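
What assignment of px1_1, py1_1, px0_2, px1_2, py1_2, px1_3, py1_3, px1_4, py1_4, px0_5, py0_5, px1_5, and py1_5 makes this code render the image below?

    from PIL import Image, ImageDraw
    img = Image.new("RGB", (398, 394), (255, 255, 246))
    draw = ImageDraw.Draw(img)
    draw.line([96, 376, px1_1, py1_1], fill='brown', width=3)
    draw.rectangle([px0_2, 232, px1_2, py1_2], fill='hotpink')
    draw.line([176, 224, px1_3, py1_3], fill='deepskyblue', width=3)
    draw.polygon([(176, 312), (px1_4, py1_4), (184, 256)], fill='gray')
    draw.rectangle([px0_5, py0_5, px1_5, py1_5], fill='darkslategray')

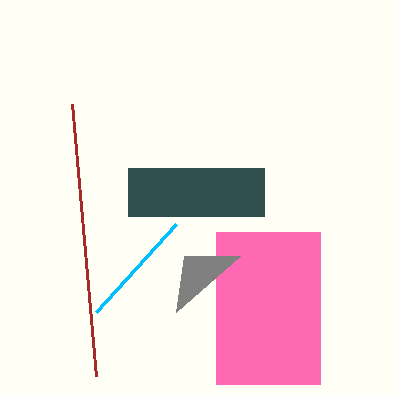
px1_1 = 72, py1_1 = 104, px0_2 = 216, px1_2 = 320, py1_2 = 384, px1_3 = 96, py1_3 = 312, px1_4 = 240, py1_4 = 256, px0_5 = 128, py0_5 = 168, px1_5 = 264, py1_5 = 216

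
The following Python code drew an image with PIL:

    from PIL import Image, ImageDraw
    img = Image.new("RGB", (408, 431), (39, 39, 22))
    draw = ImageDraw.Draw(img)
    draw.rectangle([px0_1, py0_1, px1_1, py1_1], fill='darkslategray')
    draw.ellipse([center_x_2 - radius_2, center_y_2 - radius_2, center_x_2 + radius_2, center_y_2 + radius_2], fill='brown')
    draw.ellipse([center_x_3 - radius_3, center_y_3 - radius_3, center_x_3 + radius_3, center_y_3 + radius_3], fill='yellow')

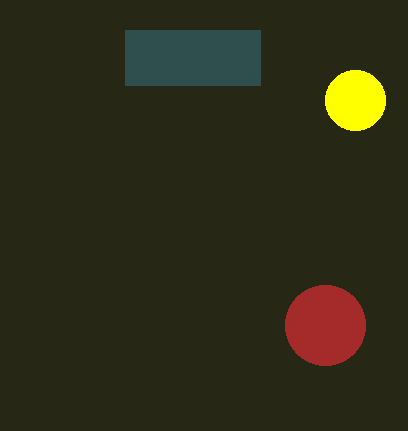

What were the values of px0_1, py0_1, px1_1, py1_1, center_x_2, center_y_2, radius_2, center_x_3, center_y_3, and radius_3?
px0_1 = 125
py0_1 = 30
px1_1 = 260
py1_1 = 85
center_x_2 = 325
center_y_2 = 325
radius_2 = 40
center_x_3 = 355
center_y_3 = 100
radius_3 = 30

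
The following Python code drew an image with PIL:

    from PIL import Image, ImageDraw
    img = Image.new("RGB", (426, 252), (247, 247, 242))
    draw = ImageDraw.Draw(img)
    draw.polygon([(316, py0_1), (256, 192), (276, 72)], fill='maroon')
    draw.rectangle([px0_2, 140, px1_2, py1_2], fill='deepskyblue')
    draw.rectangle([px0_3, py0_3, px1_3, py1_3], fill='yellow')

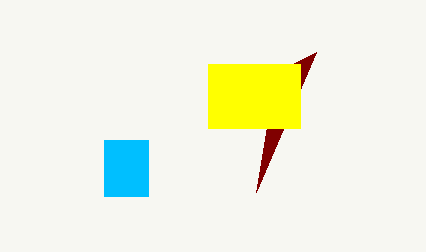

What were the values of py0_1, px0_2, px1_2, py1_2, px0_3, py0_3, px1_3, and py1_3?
py0_1 = 52, px0_2 = 104, px1_2 = 148, py1_2 = 196, px0_3 = 208, py0_3 = 64, px1_3 = 300, py1_3 = 128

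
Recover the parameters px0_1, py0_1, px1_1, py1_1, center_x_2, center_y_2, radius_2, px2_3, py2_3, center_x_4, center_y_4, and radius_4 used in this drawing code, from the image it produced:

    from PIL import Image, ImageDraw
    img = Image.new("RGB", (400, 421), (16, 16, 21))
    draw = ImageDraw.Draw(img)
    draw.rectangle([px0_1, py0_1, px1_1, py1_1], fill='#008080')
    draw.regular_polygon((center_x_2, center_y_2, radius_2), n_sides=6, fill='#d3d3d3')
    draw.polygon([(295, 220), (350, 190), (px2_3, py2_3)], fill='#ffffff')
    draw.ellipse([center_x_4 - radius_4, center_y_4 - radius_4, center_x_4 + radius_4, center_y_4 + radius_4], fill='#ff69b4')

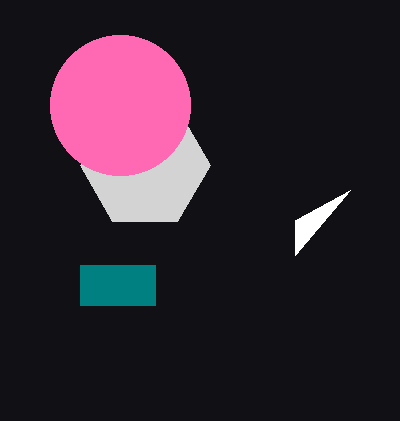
px0_1 = 80; py0_1 = 265; px1_1 = 155; py1_1 = 305; center_x_2 = 145; center_y_2 = 165; radius_2 = 65; px2_3 = 295; py2_3 = 255; center_x_4 = 120; center_y_4 = 105; radius_4 = 70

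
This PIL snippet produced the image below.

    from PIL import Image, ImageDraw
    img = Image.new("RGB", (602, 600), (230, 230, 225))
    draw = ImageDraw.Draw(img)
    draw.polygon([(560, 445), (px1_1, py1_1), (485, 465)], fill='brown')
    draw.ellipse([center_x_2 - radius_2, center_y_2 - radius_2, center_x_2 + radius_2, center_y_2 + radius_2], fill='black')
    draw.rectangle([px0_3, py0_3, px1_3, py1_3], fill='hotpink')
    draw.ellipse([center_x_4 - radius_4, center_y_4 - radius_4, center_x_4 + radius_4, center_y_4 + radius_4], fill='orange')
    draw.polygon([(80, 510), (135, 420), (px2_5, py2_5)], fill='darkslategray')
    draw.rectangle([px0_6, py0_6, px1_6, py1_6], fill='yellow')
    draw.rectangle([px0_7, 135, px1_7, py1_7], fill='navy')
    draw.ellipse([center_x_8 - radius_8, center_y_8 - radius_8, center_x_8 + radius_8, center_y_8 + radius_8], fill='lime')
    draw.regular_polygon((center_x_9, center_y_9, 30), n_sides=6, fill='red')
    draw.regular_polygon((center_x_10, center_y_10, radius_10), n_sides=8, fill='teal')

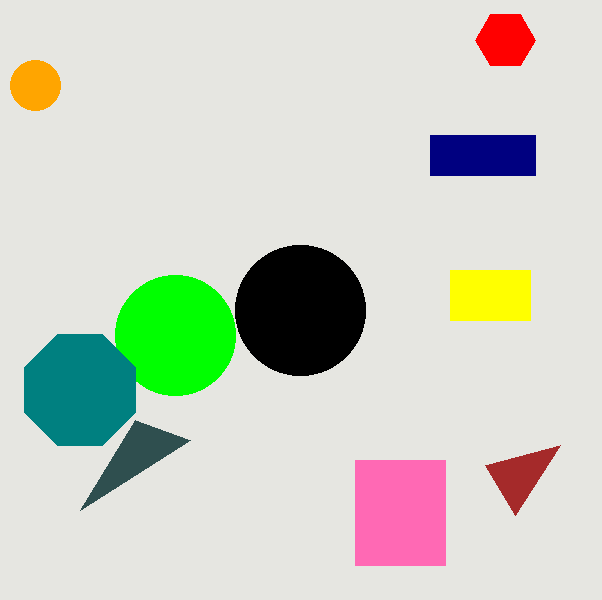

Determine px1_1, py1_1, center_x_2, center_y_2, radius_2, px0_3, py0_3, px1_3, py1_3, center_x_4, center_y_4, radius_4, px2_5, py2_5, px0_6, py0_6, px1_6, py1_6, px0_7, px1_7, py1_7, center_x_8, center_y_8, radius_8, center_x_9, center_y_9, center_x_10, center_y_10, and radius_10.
px1_1 = 515
py1_1 = 515
center_x_2 = 300
center_y_2 = 310
radius_2 = 65
px0_3 = 355
py0_3 = 460
px1_3 = 445
py1_3 = 565
center_x_4 = 35
center_y_4 = 85
radius_4 = 25
px2_5 = 190
py2_5 = 440
px0_6 = 450
py0_6 = 270
px1_6 = 530
py1_6 = 320
px0_7 = 430
px1_7 = 535
py1_7 = 175
center_x_8 = 175
center_y_8 = 335
radius_8 = 60
center_x_9 = 505
center_y_9 = 40
center_x_10 = 80
center_y_10 = 390
radius_10 = 60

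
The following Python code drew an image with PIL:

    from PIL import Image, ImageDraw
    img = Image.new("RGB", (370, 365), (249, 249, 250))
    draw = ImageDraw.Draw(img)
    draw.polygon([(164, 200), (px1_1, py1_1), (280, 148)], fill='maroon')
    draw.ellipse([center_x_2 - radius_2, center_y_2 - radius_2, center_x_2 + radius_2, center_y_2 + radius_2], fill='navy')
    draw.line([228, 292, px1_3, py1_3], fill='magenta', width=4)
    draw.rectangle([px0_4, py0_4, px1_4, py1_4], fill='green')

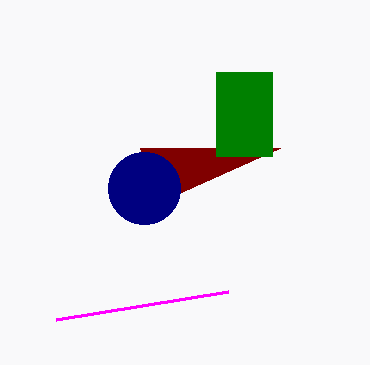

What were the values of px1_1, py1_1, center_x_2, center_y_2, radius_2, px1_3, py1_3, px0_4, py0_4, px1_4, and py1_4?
px1_1 = 140; py1_1 = 148; center_x_2 = 144; center_y_2 = 188; radius_2 = 36; px1_3 = 56; py1_3 = 320; px0_4 = 216; py0_4 = 72; px1_4 = 272; py1_4 = 156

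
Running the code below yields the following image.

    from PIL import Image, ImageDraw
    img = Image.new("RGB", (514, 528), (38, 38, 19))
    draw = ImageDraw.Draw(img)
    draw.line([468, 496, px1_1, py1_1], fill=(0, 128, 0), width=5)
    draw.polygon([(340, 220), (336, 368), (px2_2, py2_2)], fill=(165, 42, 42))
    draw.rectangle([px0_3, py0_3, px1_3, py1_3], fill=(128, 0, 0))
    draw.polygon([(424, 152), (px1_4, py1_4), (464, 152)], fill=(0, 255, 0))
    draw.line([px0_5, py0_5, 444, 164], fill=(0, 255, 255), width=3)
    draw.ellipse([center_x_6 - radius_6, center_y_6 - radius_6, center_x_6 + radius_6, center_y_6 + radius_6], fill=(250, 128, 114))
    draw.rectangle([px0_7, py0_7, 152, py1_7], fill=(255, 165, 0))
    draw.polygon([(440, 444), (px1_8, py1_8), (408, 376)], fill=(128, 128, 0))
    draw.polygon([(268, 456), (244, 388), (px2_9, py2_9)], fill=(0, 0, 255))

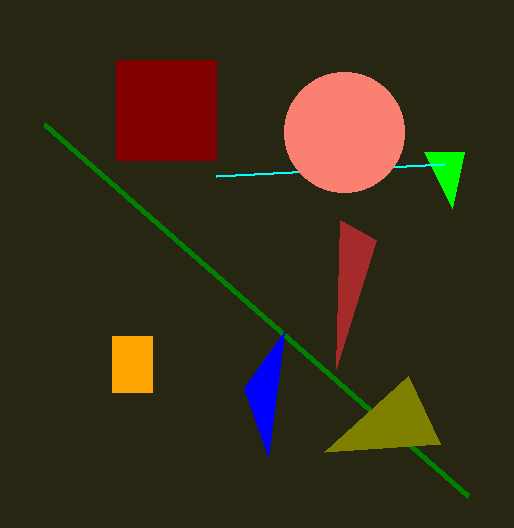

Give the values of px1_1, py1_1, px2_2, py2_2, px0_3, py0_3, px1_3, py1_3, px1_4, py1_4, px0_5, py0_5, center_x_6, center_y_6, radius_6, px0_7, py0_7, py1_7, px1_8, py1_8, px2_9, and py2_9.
px1_1 = 44; py1_1 = 124; px2_2 = 376; py2_2 = 240; px0_3 = 116; py0_3 = 60; px1_3 = 216; py1_3 = 160; px1_4 = 452; py1_4 = 208; px0_5 = 216; py0_5 = 176; center_x_6 = 344; center_y_6 = 132; radius_6 = 60; px0_7 = 112; py0_7 = 336; py1_7 = 392; px1_8 = 324; py1_8 = 452; px2_9 = 284; py2_9 = 332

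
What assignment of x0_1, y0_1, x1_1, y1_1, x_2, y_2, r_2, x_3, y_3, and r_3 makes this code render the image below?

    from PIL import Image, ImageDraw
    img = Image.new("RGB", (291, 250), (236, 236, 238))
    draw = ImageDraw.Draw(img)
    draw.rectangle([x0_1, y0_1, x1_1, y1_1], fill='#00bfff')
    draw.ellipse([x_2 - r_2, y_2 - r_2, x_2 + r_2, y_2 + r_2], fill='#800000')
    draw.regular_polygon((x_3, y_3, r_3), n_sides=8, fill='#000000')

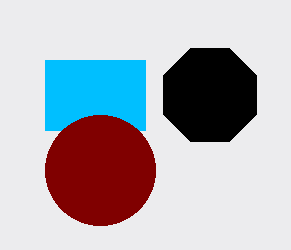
x0_1 = 45, y0_1 = 60, x1_1 = 145, y1_1 = 130, x_2 = 100, y_2 = 170, r_2 = 55, x_3 = 210, y_3 = 95, r_3 = 50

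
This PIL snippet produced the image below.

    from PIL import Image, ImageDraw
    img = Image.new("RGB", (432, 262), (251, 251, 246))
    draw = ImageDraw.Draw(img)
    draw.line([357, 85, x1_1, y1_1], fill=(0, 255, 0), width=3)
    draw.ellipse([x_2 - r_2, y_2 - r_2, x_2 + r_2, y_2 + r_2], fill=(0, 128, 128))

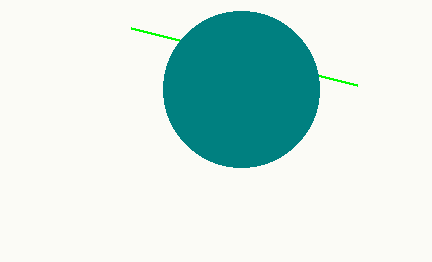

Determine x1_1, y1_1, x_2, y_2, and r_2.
x1_1 = 131, y1_1 = 28, x_2 = 241, y_2 = 89, r_2 = 78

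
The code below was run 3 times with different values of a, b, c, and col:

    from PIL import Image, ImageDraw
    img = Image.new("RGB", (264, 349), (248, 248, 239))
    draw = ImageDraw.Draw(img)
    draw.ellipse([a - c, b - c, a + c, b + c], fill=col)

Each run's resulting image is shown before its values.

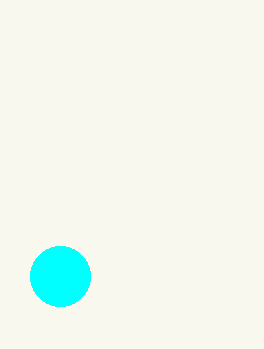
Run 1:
a = 60; b = 276; c = 30; col = 'cyan'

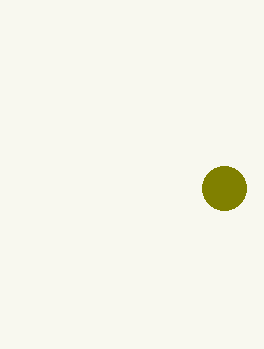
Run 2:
a = 224, b = 188, c = 22, col = 'olive'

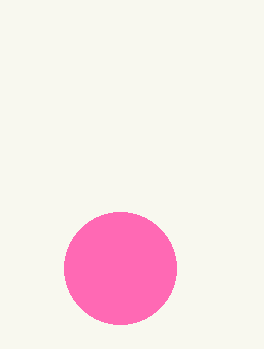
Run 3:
a = 120; b = 268; c = 56; col = 'hotpink'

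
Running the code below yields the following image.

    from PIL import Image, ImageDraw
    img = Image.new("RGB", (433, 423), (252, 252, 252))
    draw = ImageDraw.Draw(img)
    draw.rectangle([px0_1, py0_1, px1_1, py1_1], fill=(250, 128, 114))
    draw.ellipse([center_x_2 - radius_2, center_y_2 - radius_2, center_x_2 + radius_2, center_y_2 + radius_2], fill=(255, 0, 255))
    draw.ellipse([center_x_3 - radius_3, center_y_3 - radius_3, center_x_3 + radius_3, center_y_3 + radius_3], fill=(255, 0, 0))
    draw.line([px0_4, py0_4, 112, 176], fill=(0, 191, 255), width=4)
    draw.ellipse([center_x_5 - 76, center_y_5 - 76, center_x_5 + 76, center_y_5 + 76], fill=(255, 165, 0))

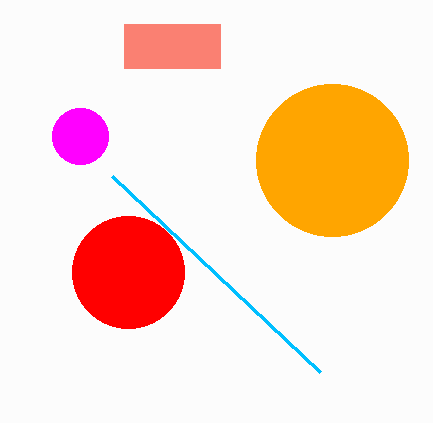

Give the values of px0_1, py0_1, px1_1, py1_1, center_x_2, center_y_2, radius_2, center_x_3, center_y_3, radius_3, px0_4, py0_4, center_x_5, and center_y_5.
px0_1 = 124
py0_1 = 24
px1_1 = 220
py1_1 = 68
center_x_2 = 80
center_y_2 = 136
radius_2 = 28
center_x_3 = 128
center_y_3 = 272
radius_3 = 56
px0_4 = 320
py0_4 = 372
center_x_5 = 332
center_y_5 = 160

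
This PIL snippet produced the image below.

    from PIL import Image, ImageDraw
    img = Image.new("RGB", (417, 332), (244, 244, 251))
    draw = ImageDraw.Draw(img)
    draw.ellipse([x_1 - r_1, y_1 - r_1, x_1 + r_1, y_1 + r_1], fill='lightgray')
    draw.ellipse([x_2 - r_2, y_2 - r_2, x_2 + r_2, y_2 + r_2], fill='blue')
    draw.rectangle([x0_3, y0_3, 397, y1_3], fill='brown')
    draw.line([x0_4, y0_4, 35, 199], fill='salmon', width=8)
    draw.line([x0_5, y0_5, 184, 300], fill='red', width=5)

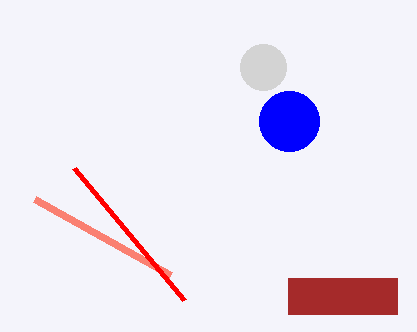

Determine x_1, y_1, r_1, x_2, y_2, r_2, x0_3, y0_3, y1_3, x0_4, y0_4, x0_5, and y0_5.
x_1 = 263
y_1 = 67
r_1 = 23
x_2 = 289
y_2 = 121
r_2 = 30
x0_3 = 288
y0_3 = 278
y1_3 = 314
x0_4 = 171
y0_4 = 275
x0_5 = 74
y0_5 = 168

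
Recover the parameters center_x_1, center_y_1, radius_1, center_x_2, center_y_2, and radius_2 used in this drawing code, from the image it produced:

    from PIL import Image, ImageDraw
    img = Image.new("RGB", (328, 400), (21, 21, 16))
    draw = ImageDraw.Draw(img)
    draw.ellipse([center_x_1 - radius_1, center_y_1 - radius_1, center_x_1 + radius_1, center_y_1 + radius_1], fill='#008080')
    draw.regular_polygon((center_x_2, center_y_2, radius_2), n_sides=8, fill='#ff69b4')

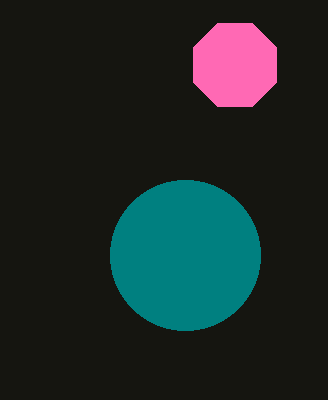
center_x_1 = 185
center_y_1 = 255
radius_1 = 75
center_x_2 = 235
center_y_2 = 65
radius_2 = 45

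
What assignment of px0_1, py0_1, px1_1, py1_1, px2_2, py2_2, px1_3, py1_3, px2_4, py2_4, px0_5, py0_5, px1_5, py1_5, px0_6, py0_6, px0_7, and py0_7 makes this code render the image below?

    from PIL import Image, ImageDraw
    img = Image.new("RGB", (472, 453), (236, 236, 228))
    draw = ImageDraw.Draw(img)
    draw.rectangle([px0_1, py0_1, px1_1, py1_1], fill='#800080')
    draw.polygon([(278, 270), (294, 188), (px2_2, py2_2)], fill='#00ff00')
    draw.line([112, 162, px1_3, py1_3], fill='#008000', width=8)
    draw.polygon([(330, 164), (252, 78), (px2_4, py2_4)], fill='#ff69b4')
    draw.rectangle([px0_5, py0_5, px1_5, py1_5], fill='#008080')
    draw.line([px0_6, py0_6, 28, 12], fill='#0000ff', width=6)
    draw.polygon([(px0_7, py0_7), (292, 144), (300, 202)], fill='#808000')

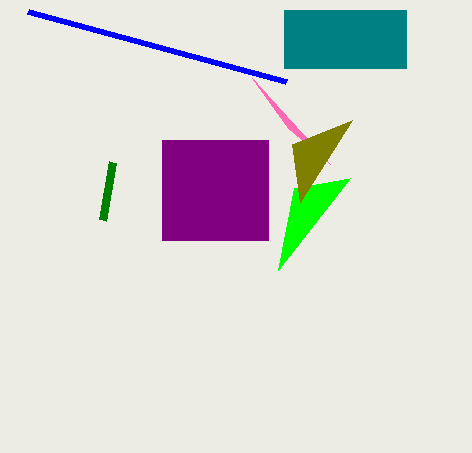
px0_1 = 162
py0_1 = 140
px1_1 = 268
py1_1 = 240
px2_2 = 350
py2_2 = 178
px1_3 = 102
py1_3 = 220
px2_4 = 288
py2_4 = 128
px0_5 = 284
py0_5 = 10
px1_5 = 406
py1_5 = 68
px0_6 = 286
py0_6 = 82
px0_7 = 352
py0_7 = 120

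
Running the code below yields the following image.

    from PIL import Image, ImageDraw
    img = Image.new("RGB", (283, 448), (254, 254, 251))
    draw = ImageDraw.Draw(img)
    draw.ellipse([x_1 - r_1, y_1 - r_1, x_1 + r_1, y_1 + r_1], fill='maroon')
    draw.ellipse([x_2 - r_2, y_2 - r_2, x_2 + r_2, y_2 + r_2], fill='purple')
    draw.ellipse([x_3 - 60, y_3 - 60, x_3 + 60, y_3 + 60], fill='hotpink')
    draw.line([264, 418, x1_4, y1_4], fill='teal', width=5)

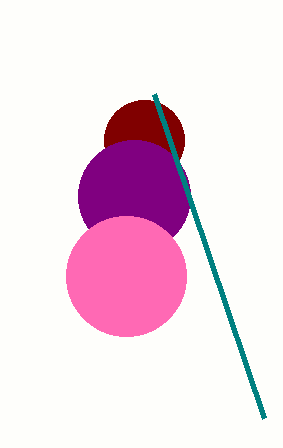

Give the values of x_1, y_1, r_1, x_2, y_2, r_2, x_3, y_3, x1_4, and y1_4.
x_1 = 144
y_1 = 140
r_1 = 40
x_2 = 134
y_2 = 196
r_2 = 56
x_3 = 126
y_3 = 276
x1_4 = 154
y1_4 = 94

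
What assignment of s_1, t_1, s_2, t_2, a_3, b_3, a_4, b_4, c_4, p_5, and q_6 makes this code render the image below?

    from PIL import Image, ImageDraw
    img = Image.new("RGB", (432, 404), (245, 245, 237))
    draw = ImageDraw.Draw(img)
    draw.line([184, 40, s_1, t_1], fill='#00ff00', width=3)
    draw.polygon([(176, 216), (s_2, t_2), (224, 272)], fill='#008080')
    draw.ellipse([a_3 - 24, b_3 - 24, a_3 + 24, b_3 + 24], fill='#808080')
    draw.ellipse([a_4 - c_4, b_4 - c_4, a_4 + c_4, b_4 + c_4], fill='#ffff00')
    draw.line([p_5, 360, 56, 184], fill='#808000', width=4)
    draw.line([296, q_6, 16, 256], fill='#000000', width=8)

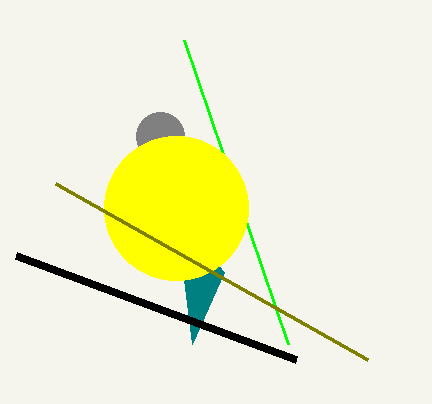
s_1 = 288, t_1 = 344, s_2 = 192, t_2 = 344, a_3 = 160, b_3 = 136, a_4 = 176, b_4 = 208, c_4 = 72, p_5 = 368, q_6 = 360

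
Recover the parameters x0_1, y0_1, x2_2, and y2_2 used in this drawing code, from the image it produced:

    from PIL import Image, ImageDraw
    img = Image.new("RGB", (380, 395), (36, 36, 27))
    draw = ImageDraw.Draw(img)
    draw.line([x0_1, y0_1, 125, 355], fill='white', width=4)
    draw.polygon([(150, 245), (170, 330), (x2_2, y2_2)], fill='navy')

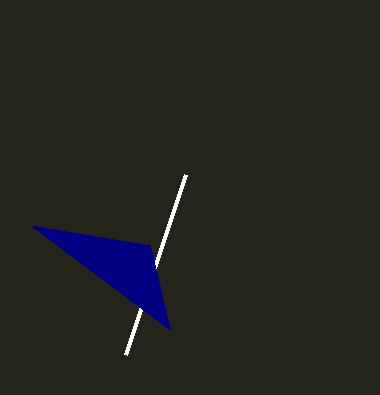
x0_1 = 185, y0_1 = 175, x2_2 = 30, y2_2 = 225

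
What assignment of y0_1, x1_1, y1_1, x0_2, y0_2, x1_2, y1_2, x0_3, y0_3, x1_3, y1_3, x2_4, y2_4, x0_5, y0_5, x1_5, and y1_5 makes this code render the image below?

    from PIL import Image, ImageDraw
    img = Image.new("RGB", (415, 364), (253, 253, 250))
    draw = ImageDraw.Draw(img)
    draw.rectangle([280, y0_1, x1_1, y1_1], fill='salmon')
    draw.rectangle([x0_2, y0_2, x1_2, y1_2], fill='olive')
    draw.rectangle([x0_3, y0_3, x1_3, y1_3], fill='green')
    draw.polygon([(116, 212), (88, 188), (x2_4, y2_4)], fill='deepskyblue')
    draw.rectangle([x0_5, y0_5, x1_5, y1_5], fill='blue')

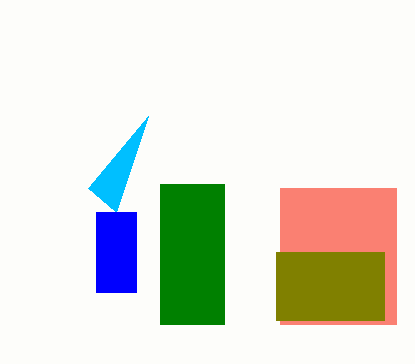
y0_1 = 188; x1_1 = 396; y1_1 = 324; x0_2 = 276; y0_2 = 252; x1_2 = 384; y1_2 = 320; x0_3 = 160; y0_3 = 184; x1_3 = 224; y1_3 = 324; x2_4 = 148; y2_4 = 116; x0_5 = 96; y0_5 = 212; x1_5 = 136; y1_5 = 292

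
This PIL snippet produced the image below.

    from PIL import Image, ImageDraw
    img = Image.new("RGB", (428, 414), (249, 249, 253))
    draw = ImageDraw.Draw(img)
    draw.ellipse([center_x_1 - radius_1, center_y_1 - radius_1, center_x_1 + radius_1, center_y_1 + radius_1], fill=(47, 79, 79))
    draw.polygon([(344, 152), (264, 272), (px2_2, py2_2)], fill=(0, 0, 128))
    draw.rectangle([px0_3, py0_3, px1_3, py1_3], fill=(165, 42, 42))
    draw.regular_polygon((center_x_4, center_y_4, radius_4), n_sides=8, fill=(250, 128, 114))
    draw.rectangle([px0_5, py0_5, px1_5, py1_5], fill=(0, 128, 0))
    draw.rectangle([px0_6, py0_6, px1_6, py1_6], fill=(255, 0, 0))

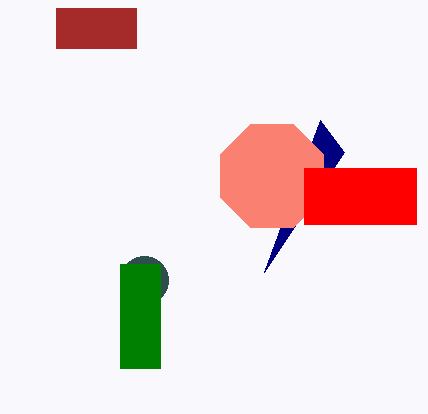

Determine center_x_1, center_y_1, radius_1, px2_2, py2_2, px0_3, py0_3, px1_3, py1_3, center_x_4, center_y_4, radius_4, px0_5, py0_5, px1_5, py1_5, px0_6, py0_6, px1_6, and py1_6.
center_x_1 = 144; center_y_1 = 280; radius_1 = 24; px2_2 = 320; py2_2 = 120; px0_3 = 56; py0_3 = 8; px1_3 = 136; py1_3 = 48; center_x_4 = 272; center_y_4 = 176; radius_4 = 56; px0_5 = 120; py0_5 = 264; px1_5 = 160; py1_5 = 368; px0_6 = 304; py0_6 = 168; px1_6 = 416; py1_6 = 224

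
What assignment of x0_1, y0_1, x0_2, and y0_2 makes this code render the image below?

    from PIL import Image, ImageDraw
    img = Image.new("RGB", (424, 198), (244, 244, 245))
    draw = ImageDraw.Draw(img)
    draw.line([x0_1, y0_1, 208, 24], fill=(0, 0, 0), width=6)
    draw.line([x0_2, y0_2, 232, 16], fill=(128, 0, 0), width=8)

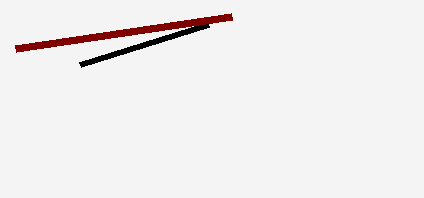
x0_1 = 80
y0_1 = 64
x0_2 = 16
y0_2 = 48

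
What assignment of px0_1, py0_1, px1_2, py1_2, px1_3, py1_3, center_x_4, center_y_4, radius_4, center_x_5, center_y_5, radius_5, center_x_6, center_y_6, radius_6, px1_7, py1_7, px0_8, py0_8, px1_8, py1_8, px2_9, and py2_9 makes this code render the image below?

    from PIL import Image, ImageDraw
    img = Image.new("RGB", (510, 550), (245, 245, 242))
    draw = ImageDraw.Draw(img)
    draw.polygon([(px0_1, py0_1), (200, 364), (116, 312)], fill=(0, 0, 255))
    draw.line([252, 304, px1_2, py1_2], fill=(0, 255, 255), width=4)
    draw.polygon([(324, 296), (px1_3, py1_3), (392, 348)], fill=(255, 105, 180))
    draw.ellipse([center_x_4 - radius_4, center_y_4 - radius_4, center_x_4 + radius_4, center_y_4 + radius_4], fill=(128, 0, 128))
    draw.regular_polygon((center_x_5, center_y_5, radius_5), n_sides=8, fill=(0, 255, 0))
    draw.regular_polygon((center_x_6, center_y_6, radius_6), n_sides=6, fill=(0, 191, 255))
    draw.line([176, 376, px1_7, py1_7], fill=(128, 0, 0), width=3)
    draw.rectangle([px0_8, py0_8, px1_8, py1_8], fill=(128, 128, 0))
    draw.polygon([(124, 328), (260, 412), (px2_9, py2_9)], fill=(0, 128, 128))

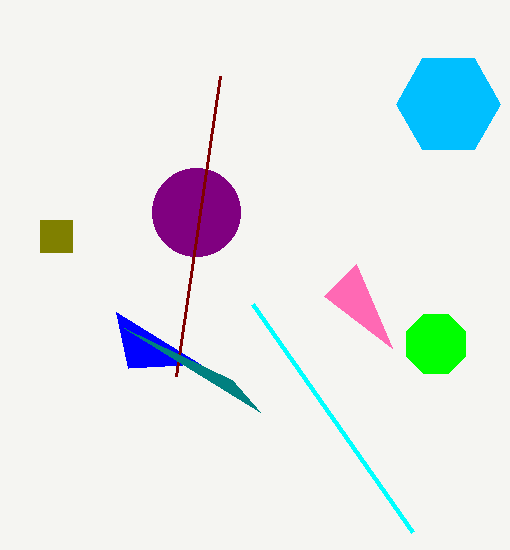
px0_1 = 128
py0_1 = 368
px1_2 = 412
py1_2 = 532
px1_3 = 356
py1_3 = 264
center_x_4 = 196
center_y_4 = 212
radius_4 = 44
center_x_5 = 436
center_y_5 = 344
radius_5 = 32
center_x_6 = 448
center_y_6 = 104
radius_6 = 52
px1_7 = 220
py1_7 = 76
px0_8 = 40
py0_8 = 220
px1_8 = 72
py1_8 = 252
px2_9 = 232
py2_9 = 380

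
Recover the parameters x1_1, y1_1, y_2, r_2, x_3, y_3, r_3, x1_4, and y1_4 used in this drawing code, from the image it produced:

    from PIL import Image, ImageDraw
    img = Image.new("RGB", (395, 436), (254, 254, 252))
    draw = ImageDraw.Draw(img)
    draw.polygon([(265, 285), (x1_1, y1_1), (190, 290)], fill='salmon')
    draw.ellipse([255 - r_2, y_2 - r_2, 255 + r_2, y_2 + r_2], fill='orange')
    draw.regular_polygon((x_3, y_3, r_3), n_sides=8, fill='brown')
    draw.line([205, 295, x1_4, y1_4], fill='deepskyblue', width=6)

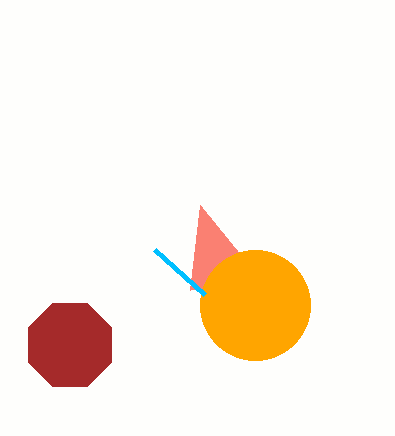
x1_1 = 200
y1_1 = 205
y_2 = 305
r_2 = 55
x_3 = 70
y_3 = 345
r_3 = 45
x1_4 = 155
y1_4 = 250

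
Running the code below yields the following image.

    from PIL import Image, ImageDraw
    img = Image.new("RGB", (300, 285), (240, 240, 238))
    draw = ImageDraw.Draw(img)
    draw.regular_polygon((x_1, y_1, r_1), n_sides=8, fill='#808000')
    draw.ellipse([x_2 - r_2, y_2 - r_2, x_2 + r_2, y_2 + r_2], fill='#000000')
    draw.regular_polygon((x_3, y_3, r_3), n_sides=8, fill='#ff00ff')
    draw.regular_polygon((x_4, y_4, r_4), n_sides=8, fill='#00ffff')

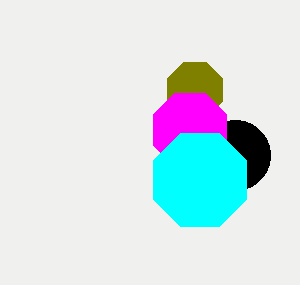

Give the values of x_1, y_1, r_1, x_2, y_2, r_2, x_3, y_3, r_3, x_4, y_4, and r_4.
x_1 = 195, y_1 = 90, r_1 = 30, x_2 = 235, y_2 = 155, r_2 = 35, x_3 = 190, y_3 = 130, r_3 = 40, x_4 = 200, y_4 = 180, r_4 = 50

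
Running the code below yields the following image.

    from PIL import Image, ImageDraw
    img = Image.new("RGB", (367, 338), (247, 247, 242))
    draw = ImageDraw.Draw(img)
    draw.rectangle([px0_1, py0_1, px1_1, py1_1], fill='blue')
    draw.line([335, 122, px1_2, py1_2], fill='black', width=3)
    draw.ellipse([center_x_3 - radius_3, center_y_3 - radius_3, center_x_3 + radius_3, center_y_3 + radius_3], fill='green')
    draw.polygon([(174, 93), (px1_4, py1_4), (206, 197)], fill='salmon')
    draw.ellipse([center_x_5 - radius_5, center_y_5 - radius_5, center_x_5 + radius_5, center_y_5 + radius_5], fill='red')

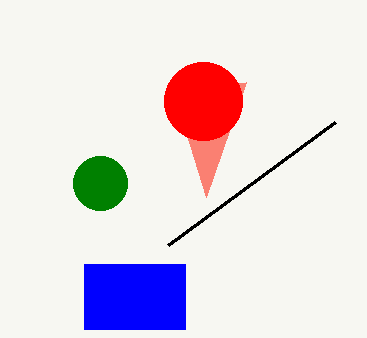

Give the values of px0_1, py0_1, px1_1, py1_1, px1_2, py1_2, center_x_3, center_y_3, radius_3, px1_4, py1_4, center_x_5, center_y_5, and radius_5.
px0_1 = 84
py0_1 = 264
px1_1 = 185
py1_1 = 329
px1_2 = 168
py1_2 = 245
center_x_3 = 100
center_y_3 = 183
radius_3 = 27
px1_4 = 246
py1_4 = 82
center_x_5 = 203
center_y_5 = 101
radius_5 = 39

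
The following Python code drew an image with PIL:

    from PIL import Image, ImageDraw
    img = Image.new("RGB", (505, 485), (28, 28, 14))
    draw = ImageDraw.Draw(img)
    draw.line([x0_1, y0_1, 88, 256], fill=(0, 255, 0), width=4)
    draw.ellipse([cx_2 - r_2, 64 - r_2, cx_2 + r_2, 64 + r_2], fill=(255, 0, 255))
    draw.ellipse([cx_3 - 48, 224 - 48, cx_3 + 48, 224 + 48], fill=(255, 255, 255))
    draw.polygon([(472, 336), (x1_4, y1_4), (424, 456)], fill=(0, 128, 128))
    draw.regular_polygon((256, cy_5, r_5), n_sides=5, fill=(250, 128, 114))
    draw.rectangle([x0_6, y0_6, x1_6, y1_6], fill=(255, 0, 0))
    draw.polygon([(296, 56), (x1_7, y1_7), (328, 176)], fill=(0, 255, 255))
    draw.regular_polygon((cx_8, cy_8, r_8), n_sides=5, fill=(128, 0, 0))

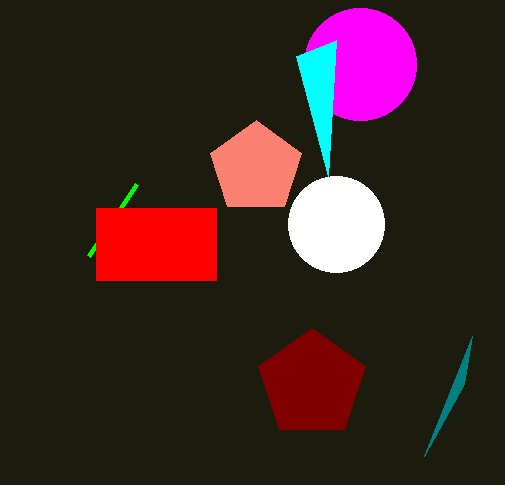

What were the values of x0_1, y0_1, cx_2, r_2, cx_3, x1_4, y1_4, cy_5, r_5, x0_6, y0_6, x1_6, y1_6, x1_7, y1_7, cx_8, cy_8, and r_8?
x0_1 = 136; y0_1 = 184; cx_2 = 360; r_2 = 56; cx_3 = 336; x1_4 = 464; y1_4 = 384; cy_5 = 168; r_5 = 48; x0_6 = 96; y0_6 = 208; x1_6 = 216; y1_6 = 280; x1_7 = 336; y1_7 = 40; cx_8 = 312; cy_8 = 384; r_8 = 56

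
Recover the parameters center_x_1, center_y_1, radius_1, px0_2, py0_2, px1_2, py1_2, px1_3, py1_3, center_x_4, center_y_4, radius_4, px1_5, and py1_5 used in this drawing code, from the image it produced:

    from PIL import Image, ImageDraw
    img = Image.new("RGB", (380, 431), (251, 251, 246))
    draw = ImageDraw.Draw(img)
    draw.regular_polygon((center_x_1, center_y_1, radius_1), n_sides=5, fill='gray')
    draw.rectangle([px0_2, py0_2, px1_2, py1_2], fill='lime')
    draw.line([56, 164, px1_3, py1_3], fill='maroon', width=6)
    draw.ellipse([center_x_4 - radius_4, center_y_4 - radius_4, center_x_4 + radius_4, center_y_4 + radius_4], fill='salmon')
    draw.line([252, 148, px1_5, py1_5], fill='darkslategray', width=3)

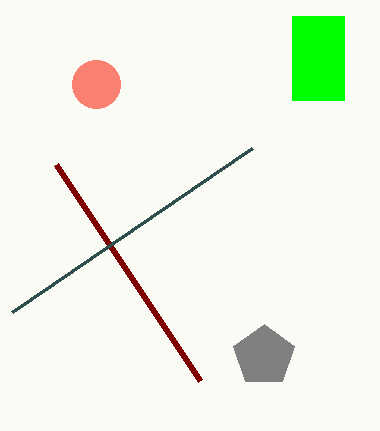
center_x_1 = 264; center_y_1 = 356; radius_1 = 32; px0_2 = 292; py0_2 = 16; px1_2 = 344; py1_2 = 100; px1_3 = 200; py1_3 = 380; center_x_4 = 96; center_y_4 = 84; radius_4 = 24; px1_5 = 12; py1_5 = 312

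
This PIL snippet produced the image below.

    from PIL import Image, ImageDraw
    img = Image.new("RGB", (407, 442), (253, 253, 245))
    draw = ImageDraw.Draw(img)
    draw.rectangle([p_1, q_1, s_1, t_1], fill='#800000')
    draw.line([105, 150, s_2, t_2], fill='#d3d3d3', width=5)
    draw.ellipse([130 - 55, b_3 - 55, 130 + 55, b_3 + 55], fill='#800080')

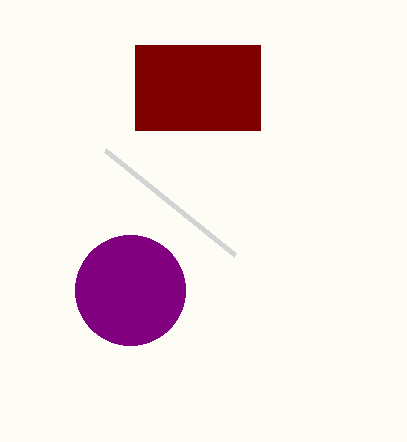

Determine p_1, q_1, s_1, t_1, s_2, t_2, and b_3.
p_1 = 135, q_1 = 45, s_1 = 260, t_1 = 130, s_2 = 235, t_2 = 255, b_3 = 290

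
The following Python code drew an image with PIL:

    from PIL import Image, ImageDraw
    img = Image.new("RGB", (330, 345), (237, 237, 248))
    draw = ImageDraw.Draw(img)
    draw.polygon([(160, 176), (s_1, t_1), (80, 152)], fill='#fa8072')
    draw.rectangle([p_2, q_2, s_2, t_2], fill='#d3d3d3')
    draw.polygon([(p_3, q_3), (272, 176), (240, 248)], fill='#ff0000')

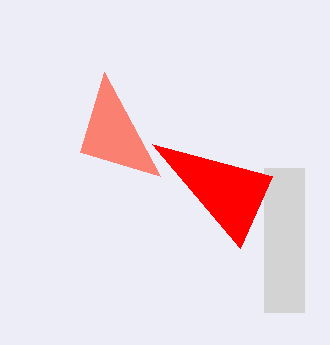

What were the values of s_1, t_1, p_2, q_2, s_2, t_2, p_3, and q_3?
s_1 = 104, t_1 = 72, p_2 = 264, q_2 = 168, s_2 = 304, t_2 = 312, p_3 = 152, q_3 = 144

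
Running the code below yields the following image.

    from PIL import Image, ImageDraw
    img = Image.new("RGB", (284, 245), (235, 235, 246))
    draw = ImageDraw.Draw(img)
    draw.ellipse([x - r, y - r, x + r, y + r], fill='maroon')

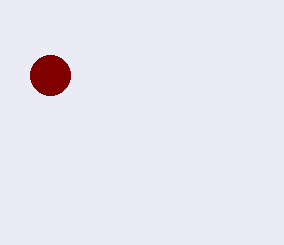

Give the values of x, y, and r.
x = 50, y = 75, r = 20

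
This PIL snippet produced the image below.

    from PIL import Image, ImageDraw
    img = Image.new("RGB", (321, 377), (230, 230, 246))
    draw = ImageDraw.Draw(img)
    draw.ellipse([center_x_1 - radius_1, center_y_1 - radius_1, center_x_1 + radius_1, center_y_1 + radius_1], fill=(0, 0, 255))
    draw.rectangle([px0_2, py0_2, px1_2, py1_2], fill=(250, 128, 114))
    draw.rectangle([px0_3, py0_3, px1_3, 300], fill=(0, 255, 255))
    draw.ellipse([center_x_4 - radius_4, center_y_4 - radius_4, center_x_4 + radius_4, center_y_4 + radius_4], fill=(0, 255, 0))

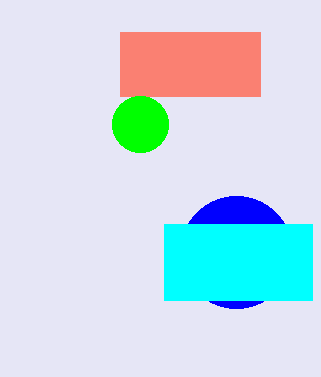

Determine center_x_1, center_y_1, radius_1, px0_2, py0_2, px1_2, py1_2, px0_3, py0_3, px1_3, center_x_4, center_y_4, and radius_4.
center_x_1 = 236
center_y_1 = 252
radius_1 = 56
px0_2 = 120
py0_2 = 32
px1_2 = 260
py1_2 = 96
px0_3 = 164
py0_3 = 224
px1_3 = 312
center_x_4 = 140
center_y_4 = 124
radius_4 = 28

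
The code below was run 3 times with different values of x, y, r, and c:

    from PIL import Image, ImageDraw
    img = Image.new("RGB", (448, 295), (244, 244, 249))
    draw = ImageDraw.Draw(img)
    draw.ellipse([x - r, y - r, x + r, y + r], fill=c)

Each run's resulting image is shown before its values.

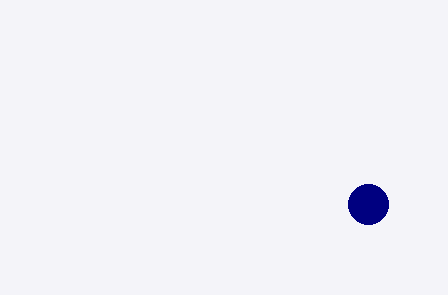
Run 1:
x = 368
y = 204
r = 20
c = 'navy'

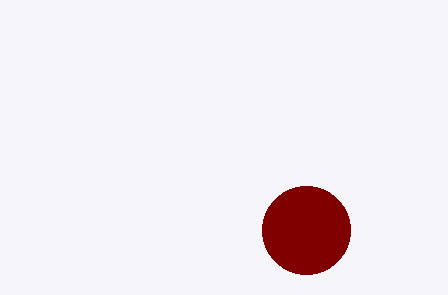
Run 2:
x = 306, y = 230, r = 44, c = 'maroon'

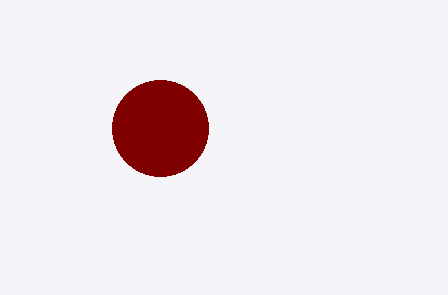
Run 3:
x = 160
y = 128
r = 48
c = 'maroon'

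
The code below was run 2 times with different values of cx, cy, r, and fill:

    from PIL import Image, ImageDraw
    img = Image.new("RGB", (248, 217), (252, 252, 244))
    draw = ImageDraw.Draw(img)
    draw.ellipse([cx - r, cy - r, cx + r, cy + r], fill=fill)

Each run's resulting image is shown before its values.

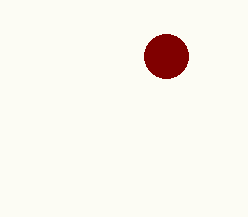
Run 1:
cx = 166, cy = 56, r = 22, fill = 'maroon'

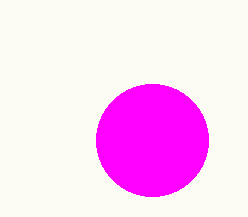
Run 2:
cx = 152; cy = 140; r = 56; fill = 'magenta'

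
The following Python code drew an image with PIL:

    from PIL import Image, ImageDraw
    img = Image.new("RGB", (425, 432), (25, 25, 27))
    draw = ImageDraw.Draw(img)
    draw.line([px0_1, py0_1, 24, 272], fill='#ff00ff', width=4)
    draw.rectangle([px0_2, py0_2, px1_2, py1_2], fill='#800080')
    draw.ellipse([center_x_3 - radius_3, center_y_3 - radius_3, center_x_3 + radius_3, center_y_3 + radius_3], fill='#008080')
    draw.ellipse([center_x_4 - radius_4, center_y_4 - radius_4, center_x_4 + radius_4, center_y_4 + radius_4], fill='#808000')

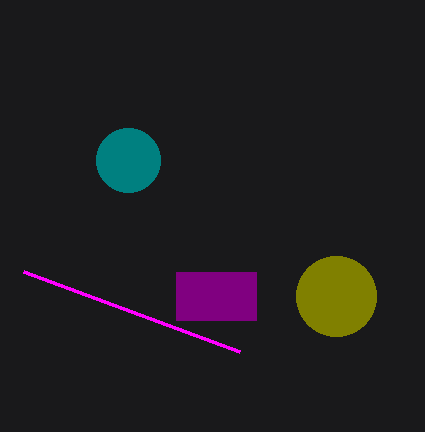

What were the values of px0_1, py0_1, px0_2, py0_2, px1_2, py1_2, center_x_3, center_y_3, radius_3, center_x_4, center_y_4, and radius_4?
px0_1 = 240; py0_1 = 352; px0_2 = 176; py0_2 = 272; px1_2 = 256; py1_2 = 320; center_x_3 = 128; center_y_3 = 160; radius_3 = 32; center_x_4 = 336; center_y_4 = 296; radius_4 = 40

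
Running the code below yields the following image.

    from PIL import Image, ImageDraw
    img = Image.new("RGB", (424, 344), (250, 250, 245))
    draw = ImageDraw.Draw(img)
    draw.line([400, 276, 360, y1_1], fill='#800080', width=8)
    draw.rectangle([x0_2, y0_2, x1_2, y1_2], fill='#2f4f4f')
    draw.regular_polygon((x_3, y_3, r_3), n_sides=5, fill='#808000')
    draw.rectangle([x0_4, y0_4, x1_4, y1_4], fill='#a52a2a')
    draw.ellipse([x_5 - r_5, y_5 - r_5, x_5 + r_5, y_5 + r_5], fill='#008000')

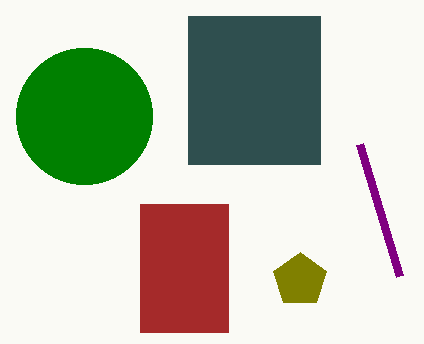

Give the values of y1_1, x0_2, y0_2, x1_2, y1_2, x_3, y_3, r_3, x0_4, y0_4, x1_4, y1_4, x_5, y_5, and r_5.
y1_1 = 144
x0_2 = 188
y0_2 = 16
x1_2 = 320
y1_2 = 164
x_3 = 300
y_3 = 280
r_3 = 28
x0_4 = 140
y0_4 = 204
x1_4 = 228
y1_4 = 332
x_5 = 84
y_5 = 116
r_5 = 68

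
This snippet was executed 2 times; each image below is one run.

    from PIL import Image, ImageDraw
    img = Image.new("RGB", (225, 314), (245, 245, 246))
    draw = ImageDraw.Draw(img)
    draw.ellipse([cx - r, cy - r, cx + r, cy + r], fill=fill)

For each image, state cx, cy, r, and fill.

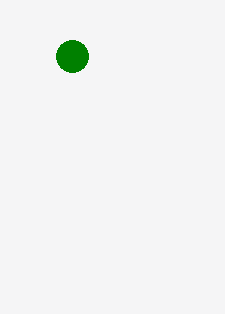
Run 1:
cx = 72, cy = 56, r = 16, fill = 'green'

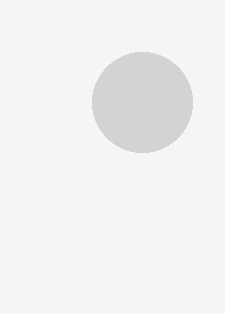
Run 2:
cx = 142
cy = 102
r = 50
fill = 'lightgray'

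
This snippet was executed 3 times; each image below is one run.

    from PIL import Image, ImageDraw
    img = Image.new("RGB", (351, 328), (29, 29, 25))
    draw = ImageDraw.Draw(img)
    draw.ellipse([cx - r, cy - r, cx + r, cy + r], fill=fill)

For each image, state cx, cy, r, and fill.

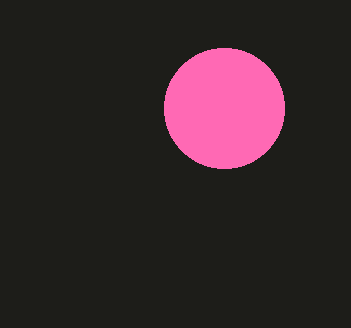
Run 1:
cx = 224
cy = 108
r = 60
fill = 'hotpink'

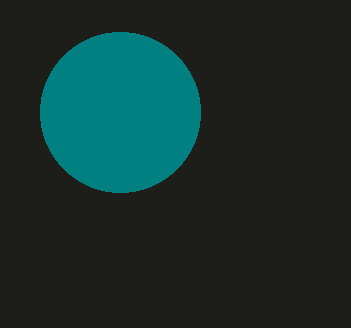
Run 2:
cx = 120
cy = 112
r = 80
fill = 'teal'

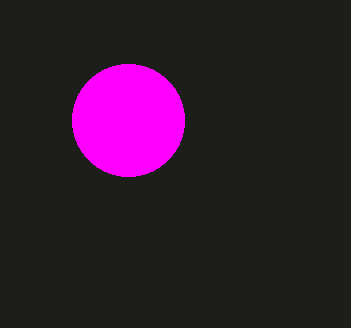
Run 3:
cx = 128
cy = 120
r = 56
fill = 'magenta'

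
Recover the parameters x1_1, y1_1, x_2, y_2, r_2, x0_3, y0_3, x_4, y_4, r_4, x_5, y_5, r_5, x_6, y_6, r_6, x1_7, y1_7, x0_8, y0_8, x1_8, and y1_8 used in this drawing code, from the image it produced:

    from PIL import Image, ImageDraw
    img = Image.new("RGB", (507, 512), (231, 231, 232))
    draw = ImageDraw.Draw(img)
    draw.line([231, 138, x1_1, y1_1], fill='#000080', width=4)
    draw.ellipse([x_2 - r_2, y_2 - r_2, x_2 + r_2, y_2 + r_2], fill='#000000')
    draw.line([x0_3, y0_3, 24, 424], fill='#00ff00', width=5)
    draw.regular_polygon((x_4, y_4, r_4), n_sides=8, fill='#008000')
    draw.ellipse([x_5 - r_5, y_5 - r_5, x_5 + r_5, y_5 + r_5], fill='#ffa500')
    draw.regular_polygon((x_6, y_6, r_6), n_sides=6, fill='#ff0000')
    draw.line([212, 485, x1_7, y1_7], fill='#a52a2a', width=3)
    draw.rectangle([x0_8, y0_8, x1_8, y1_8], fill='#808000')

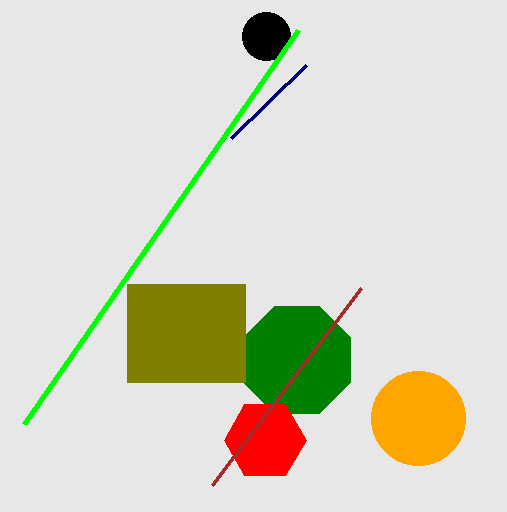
x1_1 = 306, y1_1 = 65, x_2 = 266, y_2 = 36, r_2 = 24, x0_3 = 298, y0_3 = 30, x_4 = 297, y_4 = 360, r_4 = 58, x_5 = 418, y_5 = 418, r_5 = 47, x_6 = 265, y_6 = 440, r_6 = 41, x1_7 = 361, y1_7 = 288, x0_8 = 127, y0_8 = 284, x1_8 = 245, y1_8 = 382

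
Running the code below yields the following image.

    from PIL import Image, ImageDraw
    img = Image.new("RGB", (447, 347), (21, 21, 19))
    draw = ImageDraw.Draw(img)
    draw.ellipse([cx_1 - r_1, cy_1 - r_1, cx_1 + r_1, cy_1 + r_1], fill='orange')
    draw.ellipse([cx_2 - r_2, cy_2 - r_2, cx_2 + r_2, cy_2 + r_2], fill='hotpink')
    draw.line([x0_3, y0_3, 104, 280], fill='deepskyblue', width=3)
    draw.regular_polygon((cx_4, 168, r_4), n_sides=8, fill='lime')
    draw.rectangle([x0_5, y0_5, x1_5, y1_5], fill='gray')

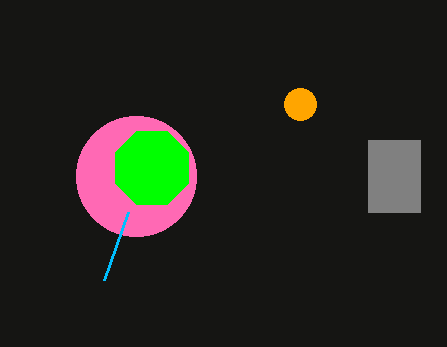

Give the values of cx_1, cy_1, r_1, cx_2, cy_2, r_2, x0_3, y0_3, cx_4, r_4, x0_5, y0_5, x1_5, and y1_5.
cx_1 = 300; cy_1 = 104; r_1 = 16; cx_2 = 136; cy_2 = 176; r_2 = 60; x0_3 = 128; y0_3 = 212; cx_4 = 152; r_4 = 40; x0_5 = 368; y0_5 = 140; x1_5 = 420; y1_5 = 212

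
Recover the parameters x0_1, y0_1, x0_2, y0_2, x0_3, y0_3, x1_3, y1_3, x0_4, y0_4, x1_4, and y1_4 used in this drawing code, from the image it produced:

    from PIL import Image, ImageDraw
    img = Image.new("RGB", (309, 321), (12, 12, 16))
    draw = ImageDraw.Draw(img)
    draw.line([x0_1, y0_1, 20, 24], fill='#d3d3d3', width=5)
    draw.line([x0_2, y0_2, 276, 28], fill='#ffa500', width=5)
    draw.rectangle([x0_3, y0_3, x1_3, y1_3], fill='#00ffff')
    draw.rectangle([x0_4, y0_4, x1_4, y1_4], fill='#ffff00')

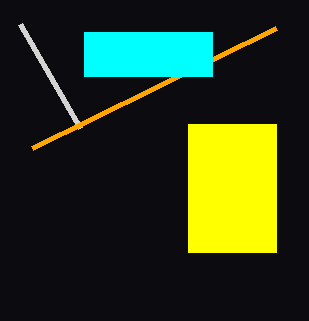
x0_1 = 80, y0_1 = 128, x0_2 = 32, y0_2 = 148, x0_3 = 84, y0_3 = 32, x1_3 = 212, y1_3 = 76, x0_4 = 188, y0_4 = 124, x1_4 = 276, y1_4 = 252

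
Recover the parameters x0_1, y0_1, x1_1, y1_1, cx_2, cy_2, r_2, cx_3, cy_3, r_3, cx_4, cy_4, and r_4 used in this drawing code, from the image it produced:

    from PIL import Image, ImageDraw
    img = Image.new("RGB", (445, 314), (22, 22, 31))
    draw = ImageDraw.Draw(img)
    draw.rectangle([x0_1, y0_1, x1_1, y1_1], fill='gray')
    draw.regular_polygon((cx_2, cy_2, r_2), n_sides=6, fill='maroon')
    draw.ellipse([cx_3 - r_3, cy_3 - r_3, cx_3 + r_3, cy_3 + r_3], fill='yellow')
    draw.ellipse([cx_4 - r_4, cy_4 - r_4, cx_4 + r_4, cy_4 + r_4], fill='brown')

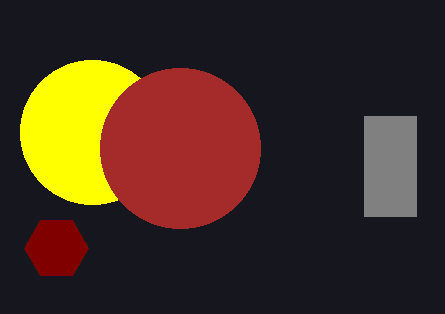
x0_1 = 364, y0_1 = 116, x1_1 = 416, y1_1 = 216, cx_2 = 56, cy_2 = 248, r_2 = 32, cx_3 = 92, cy_3 = 132, r_3 = 72, cx_4 = 180, cy_4 = 148, r_4 = 80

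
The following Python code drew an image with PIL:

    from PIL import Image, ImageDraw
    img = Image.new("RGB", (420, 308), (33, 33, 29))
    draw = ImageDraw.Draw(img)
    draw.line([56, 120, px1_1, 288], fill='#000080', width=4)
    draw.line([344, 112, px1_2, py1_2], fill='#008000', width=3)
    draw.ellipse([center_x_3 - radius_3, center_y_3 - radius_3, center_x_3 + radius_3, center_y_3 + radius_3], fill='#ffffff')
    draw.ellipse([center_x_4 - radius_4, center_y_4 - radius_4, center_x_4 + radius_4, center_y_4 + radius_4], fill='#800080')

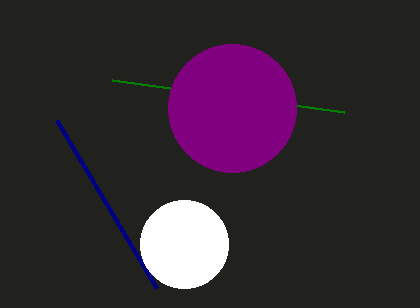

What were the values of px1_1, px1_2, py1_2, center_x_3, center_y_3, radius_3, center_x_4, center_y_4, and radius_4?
px1_1 = 156; px1_2 = 112; py1_2 = 80; center_x_3 = 184; center_y_3 = 244; radius_3 = 44; center_x_4 = 232; center_y_4 = 108; radius_4 = 64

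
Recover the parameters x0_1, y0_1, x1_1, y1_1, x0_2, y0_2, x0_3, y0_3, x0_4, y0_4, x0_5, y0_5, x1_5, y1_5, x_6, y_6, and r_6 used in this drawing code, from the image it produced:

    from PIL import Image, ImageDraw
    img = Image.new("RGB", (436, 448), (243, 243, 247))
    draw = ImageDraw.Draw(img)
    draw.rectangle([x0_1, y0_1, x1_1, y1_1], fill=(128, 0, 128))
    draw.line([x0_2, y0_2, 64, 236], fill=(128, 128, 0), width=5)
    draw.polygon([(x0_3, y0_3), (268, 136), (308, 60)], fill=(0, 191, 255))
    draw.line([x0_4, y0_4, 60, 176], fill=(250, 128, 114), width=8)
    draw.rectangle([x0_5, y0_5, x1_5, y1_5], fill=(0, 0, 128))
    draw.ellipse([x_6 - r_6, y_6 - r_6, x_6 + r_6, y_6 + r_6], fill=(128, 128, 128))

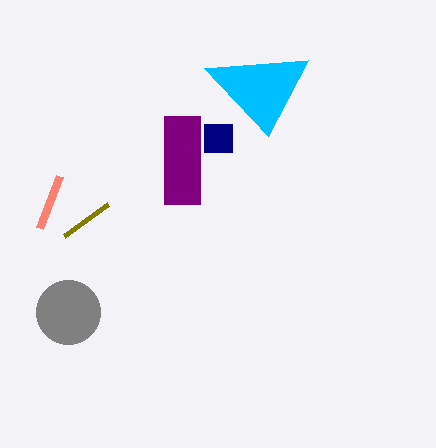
x0_1 = 164; y0_1 = 116; x1_1 = 200; y1_1 = 204; x0_2 = 108; y0_2 = 204; x0_3 = 204; y0_3 = 68; x0_4 = 40; y0_4 = 228; x0_5 = 204; y0_5 = 124; x1_5 = 232; y1_5 = 152; x_6 = 68; y_6 = 312; r_6 = 32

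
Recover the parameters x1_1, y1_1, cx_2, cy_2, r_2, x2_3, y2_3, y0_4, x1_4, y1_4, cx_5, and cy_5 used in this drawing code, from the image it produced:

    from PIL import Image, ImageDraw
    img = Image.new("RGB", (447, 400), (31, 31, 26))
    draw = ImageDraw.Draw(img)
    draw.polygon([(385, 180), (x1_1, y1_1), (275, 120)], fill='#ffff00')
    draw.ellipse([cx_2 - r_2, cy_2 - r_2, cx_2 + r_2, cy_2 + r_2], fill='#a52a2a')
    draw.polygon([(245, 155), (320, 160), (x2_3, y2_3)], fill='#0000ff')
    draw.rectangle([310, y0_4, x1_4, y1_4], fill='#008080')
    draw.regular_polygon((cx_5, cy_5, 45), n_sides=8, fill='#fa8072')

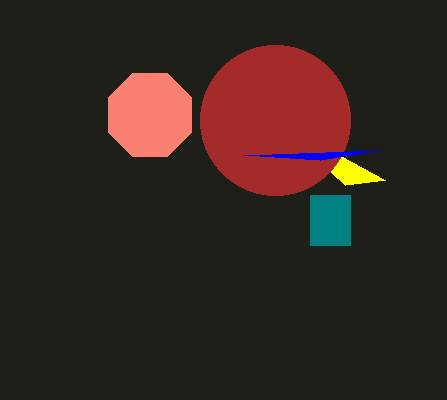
x1_1 = 345; y1_1 = 185; cx_2 = 275; cy_2 = 120; r_2 = 75; x2_3 = 380; y2_3 = 150; y0_4 = 195; x1_4 = 350; y1_4 = 245; cx_5 = 150; cy_5 = 115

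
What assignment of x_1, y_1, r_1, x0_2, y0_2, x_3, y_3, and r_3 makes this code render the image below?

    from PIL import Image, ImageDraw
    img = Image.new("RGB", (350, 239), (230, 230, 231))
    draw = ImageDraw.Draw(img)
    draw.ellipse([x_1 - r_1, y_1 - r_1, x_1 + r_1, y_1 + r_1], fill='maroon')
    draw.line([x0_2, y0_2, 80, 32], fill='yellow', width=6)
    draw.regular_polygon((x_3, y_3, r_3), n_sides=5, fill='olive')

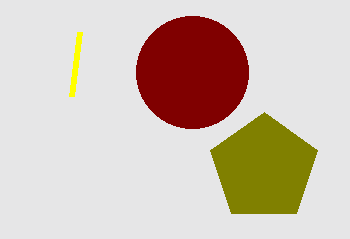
x_1 = 192, y_1 = 72, r_1 = 56, x0_2 = 72, y0_2 = 96, x_3 = 264, y_3 = 168, r_3 = 56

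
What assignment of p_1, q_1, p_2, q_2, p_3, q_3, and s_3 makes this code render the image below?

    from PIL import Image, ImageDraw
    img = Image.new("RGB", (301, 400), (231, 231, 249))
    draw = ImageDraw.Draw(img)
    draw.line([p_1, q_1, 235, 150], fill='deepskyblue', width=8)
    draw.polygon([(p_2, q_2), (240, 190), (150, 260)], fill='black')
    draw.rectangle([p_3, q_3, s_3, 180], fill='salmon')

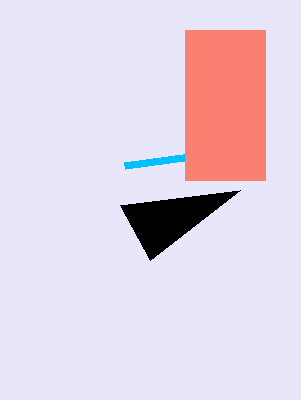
p_1 = 125, q_1 = 165, p_2 = 120, q_2 = 205, p_3 = 185, q_3 = 30, s_3 = 265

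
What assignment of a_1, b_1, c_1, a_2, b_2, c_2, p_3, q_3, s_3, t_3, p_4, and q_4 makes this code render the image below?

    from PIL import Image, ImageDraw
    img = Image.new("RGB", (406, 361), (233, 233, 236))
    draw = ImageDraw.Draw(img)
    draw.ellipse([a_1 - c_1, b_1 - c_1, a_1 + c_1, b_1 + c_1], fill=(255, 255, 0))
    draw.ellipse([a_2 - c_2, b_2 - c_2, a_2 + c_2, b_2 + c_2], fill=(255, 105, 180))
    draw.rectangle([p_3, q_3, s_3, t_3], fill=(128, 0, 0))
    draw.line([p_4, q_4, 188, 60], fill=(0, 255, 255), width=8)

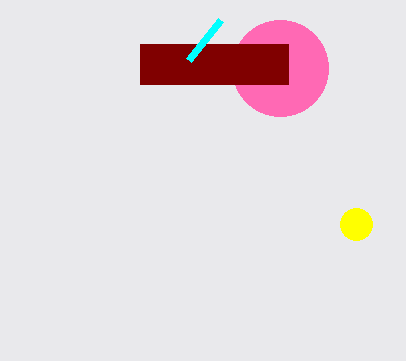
a_1 = 356, b_1 = 224, c_1 = 16, a_2 = 280, b_2 = 68, c_2 = 48, p_3 = 140, q_3 = 44, s_3 = 288, t_3 = 84, p_4 = 220, q_4 = 20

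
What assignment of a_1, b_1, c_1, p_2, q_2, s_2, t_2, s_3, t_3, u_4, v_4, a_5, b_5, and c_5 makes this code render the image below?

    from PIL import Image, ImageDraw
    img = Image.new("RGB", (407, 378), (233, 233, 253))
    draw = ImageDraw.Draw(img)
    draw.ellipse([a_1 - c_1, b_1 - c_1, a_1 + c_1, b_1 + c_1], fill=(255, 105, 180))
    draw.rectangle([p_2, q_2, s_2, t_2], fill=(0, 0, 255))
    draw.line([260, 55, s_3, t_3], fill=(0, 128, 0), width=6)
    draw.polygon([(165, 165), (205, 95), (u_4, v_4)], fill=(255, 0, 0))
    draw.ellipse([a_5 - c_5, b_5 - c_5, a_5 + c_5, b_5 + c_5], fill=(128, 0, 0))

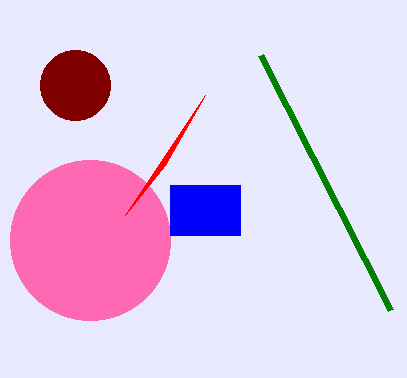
a_1 = 90, b_1 = 240, c_1 = 80, p_2 = 170, q_2 = 185, s_2 = 240, t_2 = 235, s_3 = 390, t_3 = 310, u_4 = 125, v_4 = 215, a_5 = 75, b_5 = 85, c_5 = 35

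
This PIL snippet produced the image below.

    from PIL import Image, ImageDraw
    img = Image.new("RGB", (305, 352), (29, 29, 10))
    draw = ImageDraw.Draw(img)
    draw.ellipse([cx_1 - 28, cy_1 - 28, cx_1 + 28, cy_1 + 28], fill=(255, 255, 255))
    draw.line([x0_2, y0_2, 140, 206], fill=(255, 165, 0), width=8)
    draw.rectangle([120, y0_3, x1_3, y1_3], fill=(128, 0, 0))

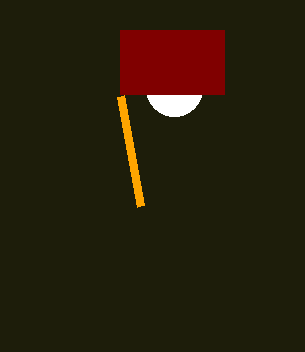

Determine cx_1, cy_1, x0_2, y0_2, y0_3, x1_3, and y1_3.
cx_1 = 174
cy_1 = 88
x0_2 = 120
y0_2 = 96
y0_3 = 30
x1_3 = 224
y1_3 = 94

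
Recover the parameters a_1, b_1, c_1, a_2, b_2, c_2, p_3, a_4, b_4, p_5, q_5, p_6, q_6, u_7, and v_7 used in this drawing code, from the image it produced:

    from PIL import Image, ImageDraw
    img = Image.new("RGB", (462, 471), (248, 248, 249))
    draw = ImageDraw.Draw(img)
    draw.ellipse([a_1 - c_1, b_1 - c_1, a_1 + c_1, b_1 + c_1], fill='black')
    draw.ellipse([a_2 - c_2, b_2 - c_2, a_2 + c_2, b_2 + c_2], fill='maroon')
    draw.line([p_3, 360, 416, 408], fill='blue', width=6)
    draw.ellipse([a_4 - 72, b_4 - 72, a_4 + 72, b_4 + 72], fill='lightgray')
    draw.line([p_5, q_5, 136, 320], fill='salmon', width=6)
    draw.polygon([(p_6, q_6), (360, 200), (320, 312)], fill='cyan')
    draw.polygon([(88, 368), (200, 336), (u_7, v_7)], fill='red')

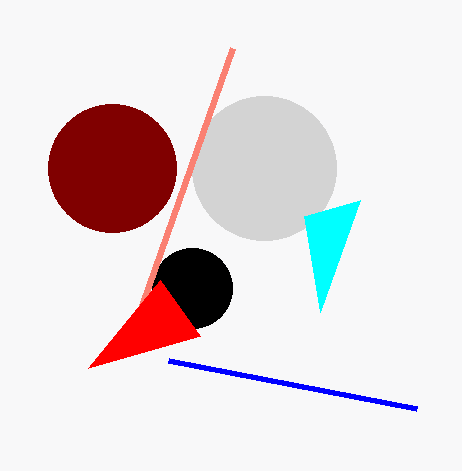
a_1 = 192
b_1 = 288
c_1 = 40
a_2 = 112
b_2 = 168
c_2 = 64
p_3 = 168
a_4 = 264
b_4 = 168
p_5 = 232
q_5 = 48
p_6 = 304
q_6 = 216
u_7 = 160
v_7 = 280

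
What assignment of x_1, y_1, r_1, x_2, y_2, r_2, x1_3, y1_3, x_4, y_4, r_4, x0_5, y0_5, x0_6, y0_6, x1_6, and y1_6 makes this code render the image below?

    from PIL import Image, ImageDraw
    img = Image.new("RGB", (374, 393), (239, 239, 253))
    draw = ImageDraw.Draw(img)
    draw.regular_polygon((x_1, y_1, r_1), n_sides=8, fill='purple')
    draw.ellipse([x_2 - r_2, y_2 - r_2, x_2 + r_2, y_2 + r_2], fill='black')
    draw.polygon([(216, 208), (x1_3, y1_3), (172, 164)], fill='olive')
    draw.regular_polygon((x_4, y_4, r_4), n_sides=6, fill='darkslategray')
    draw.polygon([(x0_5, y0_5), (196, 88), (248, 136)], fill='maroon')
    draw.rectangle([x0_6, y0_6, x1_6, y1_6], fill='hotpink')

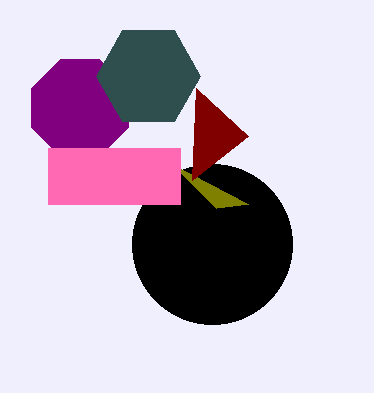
x_1 = 80
y_1 = 108
r_1 = 52
x_2 = 212
y_2 = 244
r_2 = 80
x1_3 = 248
y1_3 = 204
x_4 = 148
y_4 = 76
r_4 = 52
x0_5 = 192
y0_5 = 180
x0_6 = 48
y0_6 = 148
x1_6 = 180
y1_6 = 204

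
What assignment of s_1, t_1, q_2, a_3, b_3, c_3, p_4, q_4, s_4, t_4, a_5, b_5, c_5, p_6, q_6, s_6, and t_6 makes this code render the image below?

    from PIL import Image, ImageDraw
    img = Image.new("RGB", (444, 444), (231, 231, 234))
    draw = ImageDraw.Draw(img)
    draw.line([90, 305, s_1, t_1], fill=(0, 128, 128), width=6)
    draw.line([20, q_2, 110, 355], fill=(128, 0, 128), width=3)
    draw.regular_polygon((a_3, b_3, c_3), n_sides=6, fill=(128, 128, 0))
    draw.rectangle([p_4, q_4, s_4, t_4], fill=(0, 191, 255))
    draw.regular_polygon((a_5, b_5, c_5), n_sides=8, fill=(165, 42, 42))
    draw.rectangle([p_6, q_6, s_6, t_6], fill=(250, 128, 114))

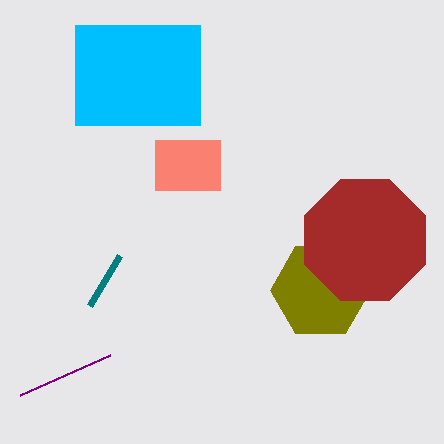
s_1 = 120
t_1 = 255
q_2 = 395
a_3 = 320
b_3 = 290
c_3 = 50
p_4 = 75
q_4 = 25
s_4 = 200
t_4 = 125
a_5 = 365
b_5 = 240
c_5 = 65
p_6 = 155
q_6 = 140
s_6 = 220
t_6 = 190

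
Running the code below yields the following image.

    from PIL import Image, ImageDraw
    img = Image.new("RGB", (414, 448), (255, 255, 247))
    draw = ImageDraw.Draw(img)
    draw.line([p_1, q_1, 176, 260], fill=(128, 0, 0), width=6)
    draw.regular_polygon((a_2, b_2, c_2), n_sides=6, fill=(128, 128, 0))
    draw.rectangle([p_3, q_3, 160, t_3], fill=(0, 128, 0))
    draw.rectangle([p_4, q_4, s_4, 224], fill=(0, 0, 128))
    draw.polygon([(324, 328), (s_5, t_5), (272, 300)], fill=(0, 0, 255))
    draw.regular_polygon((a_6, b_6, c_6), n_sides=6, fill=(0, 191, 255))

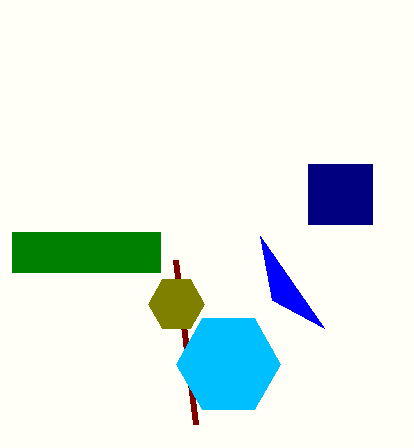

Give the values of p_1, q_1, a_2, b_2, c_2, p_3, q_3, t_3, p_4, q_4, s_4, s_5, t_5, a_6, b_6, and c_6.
p_1 = 196
q_1 = 424
a_2 = 176
b_2 = 304
c_2 = 28
p_3 = 12
q_3 = 232
t_3 = 272
p_4 = 308
q_4 = 164
s_4 = 372
s_5 = 260
t_5 = 236
a_6 = 228
b_6 = 364
c_6 = 52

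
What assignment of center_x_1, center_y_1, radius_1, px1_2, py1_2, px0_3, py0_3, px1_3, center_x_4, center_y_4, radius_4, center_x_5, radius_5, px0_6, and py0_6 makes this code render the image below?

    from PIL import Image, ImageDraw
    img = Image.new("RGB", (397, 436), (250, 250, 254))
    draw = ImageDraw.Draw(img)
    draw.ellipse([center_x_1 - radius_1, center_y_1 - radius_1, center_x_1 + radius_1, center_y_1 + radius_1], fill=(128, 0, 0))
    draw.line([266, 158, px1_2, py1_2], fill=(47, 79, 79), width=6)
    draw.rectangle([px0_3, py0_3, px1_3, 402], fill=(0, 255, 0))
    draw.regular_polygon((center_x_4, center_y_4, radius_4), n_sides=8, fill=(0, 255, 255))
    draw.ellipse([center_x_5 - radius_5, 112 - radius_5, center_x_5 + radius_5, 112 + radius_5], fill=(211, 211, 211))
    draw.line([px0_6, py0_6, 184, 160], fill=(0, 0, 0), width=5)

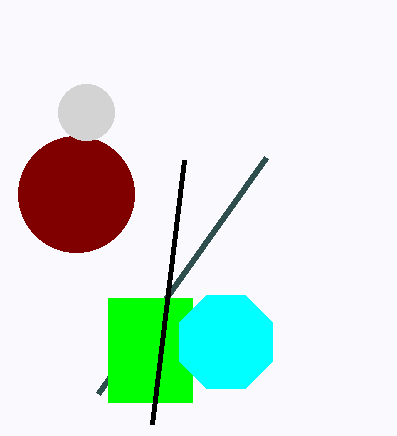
center_x_1 = 76
center_y_1 = 194
radius_1 = 58
px1_2 = 98
py1_2 = 394
px0_3 = 108
py0_3 = 298
px1_3 = 192
center_x_4 = 226
center_y_4 = 342
radius_4 = 50
center_x_5 = 86
radius_5 = 28
px0_6 = 152
py0_6 = 424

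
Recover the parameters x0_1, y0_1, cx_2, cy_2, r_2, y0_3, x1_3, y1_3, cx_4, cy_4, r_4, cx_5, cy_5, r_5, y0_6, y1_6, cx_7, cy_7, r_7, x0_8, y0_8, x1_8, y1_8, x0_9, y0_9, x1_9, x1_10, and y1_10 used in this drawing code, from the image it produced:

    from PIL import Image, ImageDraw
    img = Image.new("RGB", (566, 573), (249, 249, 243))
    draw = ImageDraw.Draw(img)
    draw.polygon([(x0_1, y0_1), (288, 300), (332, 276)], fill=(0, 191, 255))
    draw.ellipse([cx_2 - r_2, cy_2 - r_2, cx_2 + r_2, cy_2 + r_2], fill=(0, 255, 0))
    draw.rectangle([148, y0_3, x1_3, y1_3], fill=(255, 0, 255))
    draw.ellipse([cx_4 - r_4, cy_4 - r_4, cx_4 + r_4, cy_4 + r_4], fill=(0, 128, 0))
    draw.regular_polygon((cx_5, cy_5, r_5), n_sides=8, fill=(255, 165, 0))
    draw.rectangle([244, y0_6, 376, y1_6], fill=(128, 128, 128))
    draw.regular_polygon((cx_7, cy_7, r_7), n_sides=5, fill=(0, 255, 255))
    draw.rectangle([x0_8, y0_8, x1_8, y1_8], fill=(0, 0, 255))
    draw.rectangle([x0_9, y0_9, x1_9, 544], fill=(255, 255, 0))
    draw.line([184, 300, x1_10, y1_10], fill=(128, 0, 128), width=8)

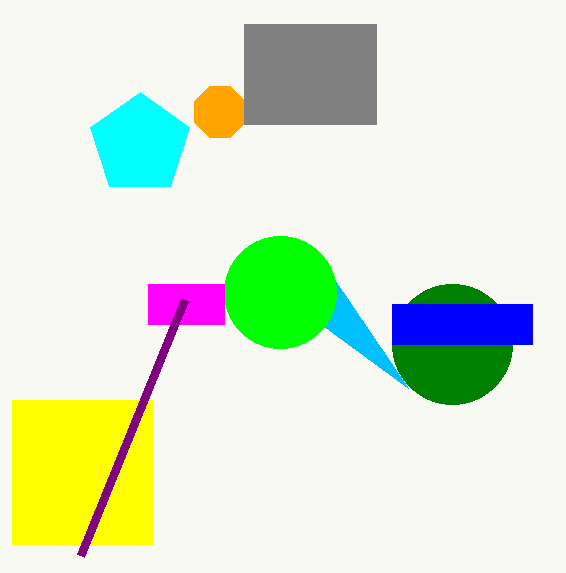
x0_1 = 408, y0_1 = 388, cx_2 = 280, cy_2 = 292, r_2 = 56, y0_3 = 284, x1_3 = 224, y1_3 = 324, cx_4 = 452, cy_4 = 344, r_4 = 60, cx_5 = 220, cy_5 = 112, r_5 = 28, y0_6 = 24, y1_6 = 124, cx_7 = 140, cy_7 = 144, r_7 = 52, x0_8 = 392, y0_8 = 304, x1_8 = 532, y1_8 = 344, x0_9 = 12, y0_9 = 400, x1_9 = 152, x1_10 = 80, y1_10 = 556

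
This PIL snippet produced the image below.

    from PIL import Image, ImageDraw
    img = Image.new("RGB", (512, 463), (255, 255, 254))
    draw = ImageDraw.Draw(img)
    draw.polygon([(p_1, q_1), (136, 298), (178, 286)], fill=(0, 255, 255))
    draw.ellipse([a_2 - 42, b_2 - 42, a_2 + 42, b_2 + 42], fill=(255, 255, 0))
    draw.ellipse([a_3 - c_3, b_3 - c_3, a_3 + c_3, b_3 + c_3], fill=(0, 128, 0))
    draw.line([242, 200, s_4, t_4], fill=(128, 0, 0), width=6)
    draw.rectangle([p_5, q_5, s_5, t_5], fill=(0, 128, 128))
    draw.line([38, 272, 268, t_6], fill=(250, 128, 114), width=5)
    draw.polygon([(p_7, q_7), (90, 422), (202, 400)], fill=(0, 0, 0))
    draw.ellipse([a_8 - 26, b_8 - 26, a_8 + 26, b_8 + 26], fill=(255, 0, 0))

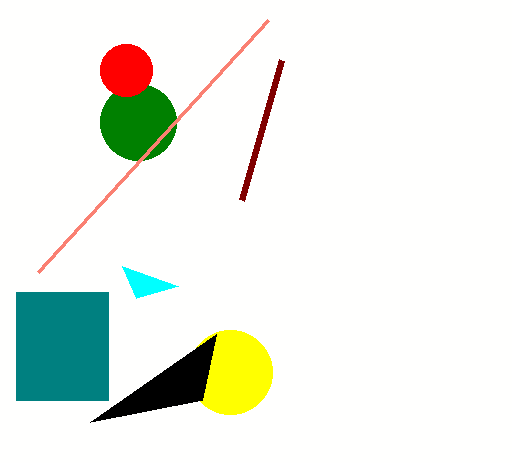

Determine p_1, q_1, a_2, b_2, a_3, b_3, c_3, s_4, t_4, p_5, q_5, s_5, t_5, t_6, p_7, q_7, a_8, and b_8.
p_1 = 122
q_1 = 266
a_2 = 230
b_2 = 372
a_3 = 138
b_3 = 122
c_3 = 38
s_4 = 282
t_4 = 60
p_5 = 16
q_5 = 292
s_5 = 108
t_5 = 400
t_6 = 20
p_7 = 216
q_7 = 334
a_8 = 126
b_8 = 70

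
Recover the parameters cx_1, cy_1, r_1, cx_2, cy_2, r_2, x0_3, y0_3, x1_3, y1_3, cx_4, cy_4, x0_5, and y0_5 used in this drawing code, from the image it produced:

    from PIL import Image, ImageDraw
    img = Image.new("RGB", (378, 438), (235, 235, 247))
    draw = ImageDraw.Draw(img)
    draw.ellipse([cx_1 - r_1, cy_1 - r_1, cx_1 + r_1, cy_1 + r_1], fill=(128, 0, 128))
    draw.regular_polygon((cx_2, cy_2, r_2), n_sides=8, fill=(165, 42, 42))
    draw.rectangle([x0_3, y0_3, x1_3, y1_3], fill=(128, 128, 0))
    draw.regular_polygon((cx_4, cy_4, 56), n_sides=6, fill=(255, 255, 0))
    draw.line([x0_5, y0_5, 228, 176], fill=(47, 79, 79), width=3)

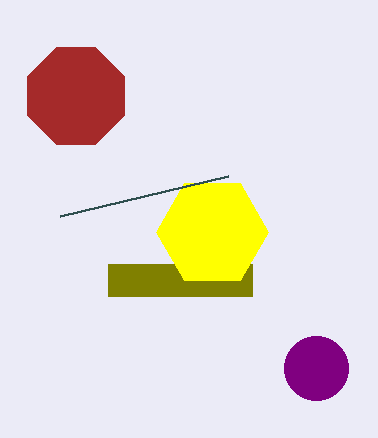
cx_1 = 316, cy_1 = 368, r_1 = 32, cx_2 = 76, cy_2 = 96, r_2 = 52, x0_3 = 108, y0_3 = 264, x1_3 = 252, y1_3 = 296, cx_4 = 212, cy_4 = 232, x0_5 = 60, y0_5 = 216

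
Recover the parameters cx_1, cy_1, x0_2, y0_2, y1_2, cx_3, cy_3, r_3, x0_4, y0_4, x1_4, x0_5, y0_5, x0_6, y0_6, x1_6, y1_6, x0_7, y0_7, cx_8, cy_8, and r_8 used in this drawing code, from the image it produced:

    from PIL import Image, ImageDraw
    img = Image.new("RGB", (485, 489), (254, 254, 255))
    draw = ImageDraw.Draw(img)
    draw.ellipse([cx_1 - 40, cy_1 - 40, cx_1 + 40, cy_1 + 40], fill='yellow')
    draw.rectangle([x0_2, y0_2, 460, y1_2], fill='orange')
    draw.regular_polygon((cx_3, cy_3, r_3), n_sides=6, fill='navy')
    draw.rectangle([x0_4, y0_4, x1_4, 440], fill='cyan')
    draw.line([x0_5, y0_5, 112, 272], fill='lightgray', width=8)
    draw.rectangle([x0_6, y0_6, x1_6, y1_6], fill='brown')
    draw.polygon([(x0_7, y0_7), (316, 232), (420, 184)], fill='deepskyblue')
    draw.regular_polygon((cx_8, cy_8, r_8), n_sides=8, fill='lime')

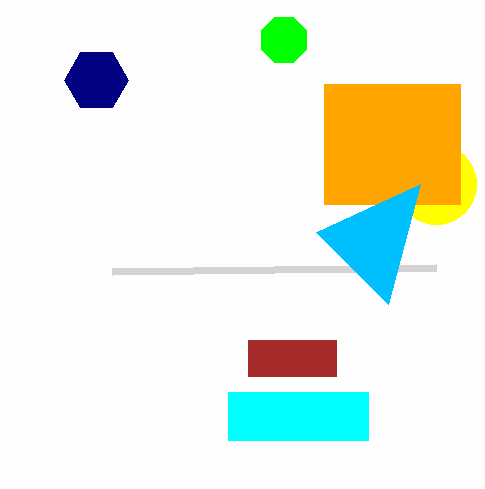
cx_1 = 436; cy_1 = 184; x0_2 = 324; y0_2 = 84; y1_2 = 204; cx_3 = 96; cy_3 = 80; r_3 = 32; x0_4 = 228; y0_4 = 392; x1_4 = 368; x0_5 = 436; y0_5 = 268; x0_6 = 248; y0_6 = 340; x1_6 = 336; y1_6 = 376; x0_7 = 388; y0_7 = 304; cx_8 = 284; cy_8 = 40; r_8 = 24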